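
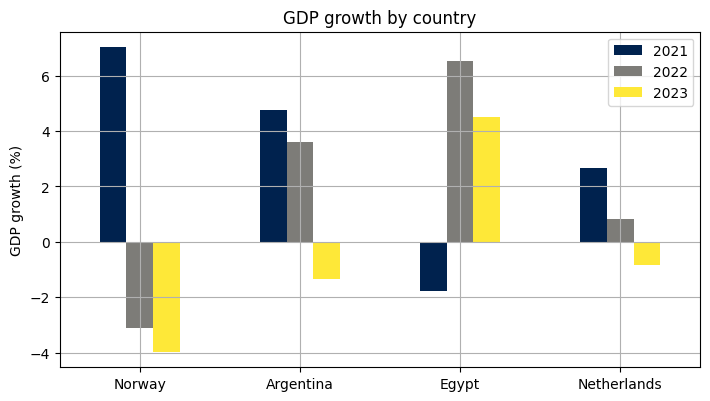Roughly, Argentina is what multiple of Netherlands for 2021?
≈ 1.67×

Argentina ≈ 5, Netherlands ≈ 3; 5/3 ≈ 1.67.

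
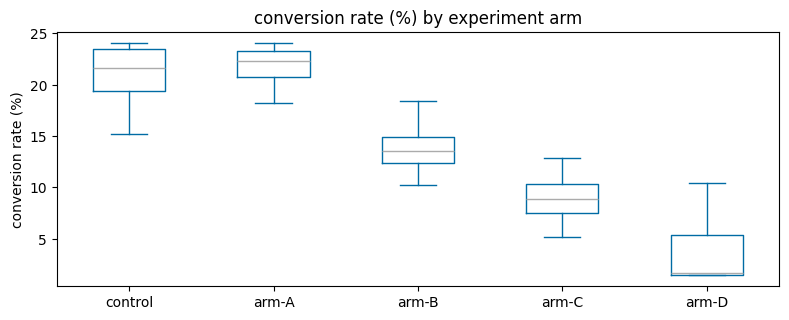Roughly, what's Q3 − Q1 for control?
Q3 ≈ 24, Q1 ≈ 20; IQR ≈ 4.

≈ 4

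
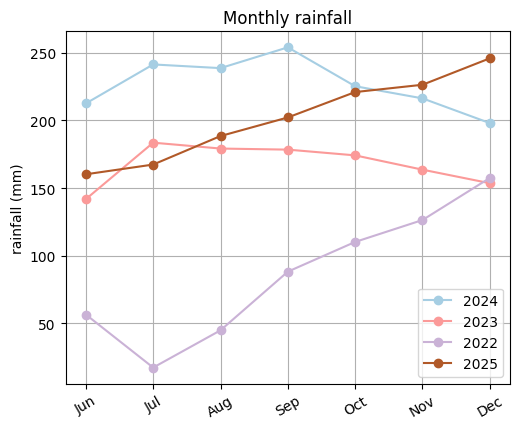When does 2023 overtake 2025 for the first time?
Jul

Jun: 2023 ≈ 140 vs 2025 ≈ 160 (not yet); Jul: 2023 ≈ 180 vs 2025 ≈ 160 (first crossover).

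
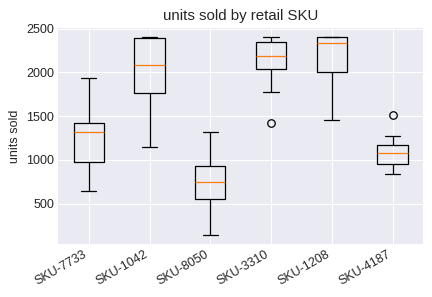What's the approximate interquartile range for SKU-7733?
Q3 ≈ 1400, Q1 ≈ 1000; IQR ≈ 400.

≈ 400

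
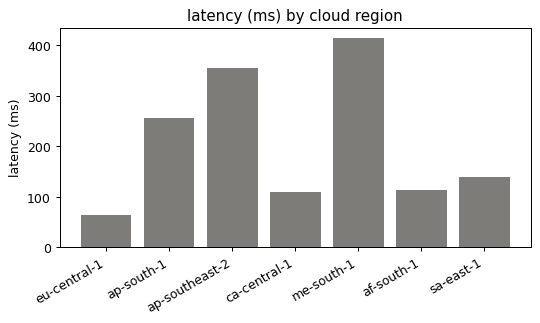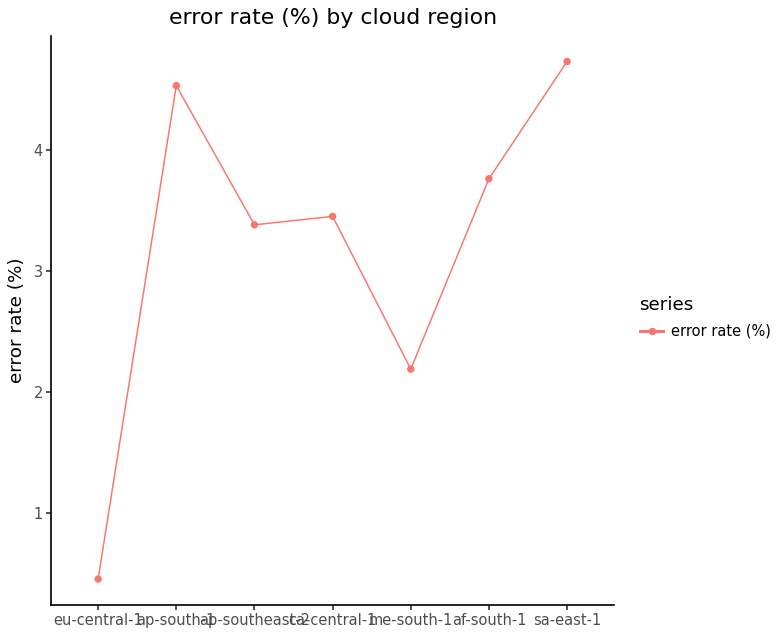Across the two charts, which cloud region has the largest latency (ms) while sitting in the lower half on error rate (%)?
me-south-1

Chart 2 median error rate (%) ≈ 3.5; below-median cloud regions: eu-central-1, ap-southeast-2, me-south-1. Among those, me-south-1 has the highest latency (ms) (≈ 400).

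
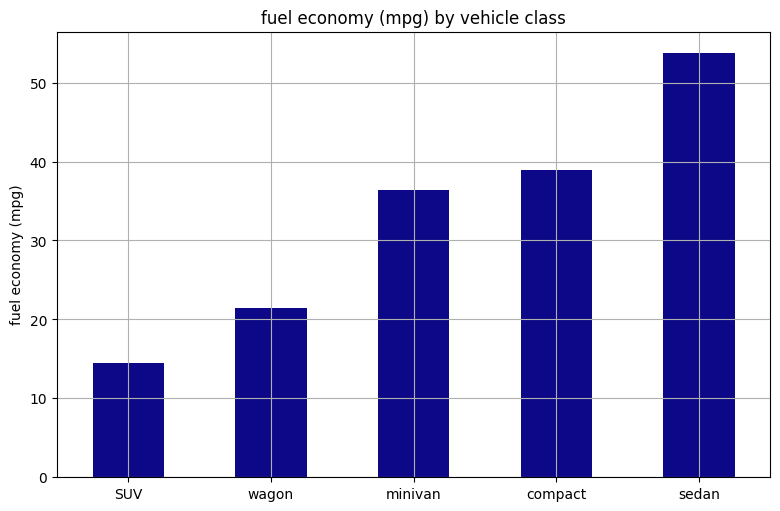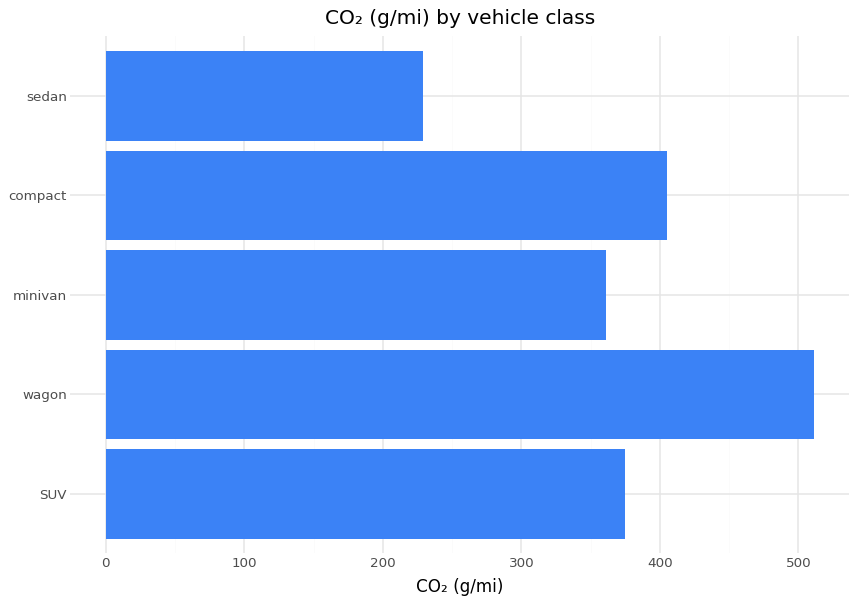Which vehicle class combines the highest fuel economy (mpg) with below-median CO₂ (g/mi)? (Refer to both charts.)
sedan

Chart 2 median CO₂ (g/mi) ≈ 350; below-median vehicle classes: minivan, sedan. Among those, sedan has the highest fuel economy (mpg) (≈ 55).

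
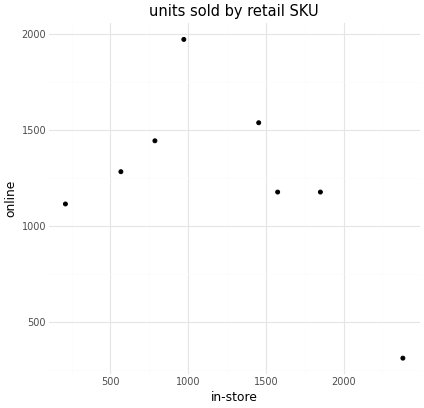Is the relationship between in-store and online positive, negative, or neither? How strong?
negative, moderate

Points are negatively correlated; moderate (|r| ≈ 0.5).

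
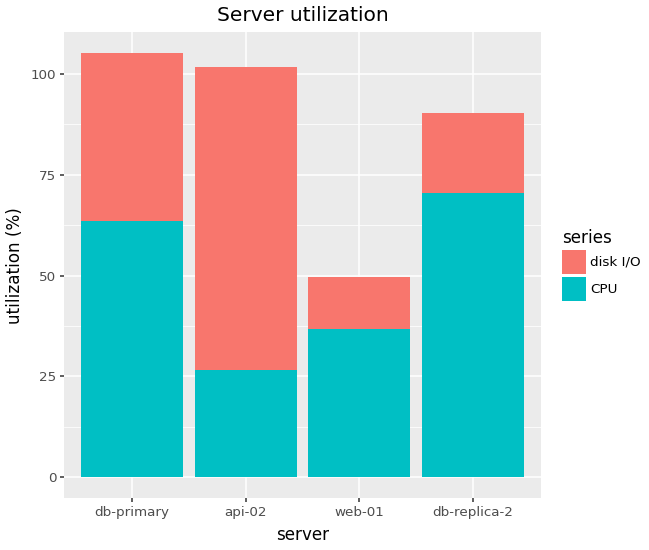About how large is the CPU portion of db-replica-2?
≈ 70

CPU top ≈ 70, bottom ≈ 0; segment ≈ 70.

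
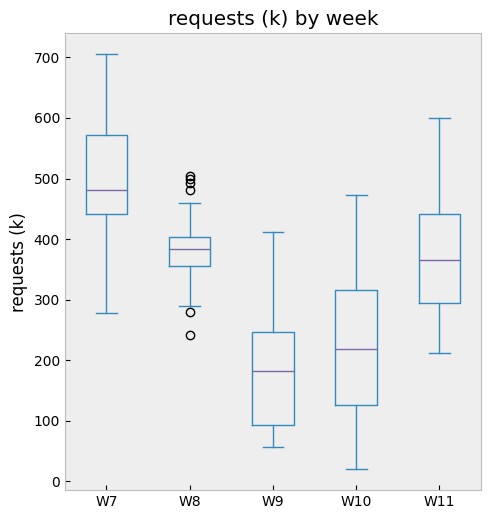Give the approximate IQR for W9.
≈ 150

Q3 ≈ 250, Q1 ≈ 100; IQR ≈ 150.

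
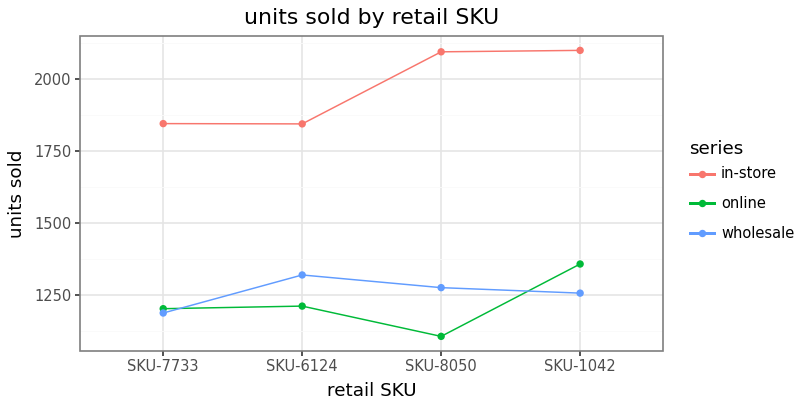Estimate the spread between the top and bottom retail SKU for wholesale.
Max SKU-6124 ≈ 1300, min SKU-7733 ≈ 1200; range ≈ 100.

≈ 100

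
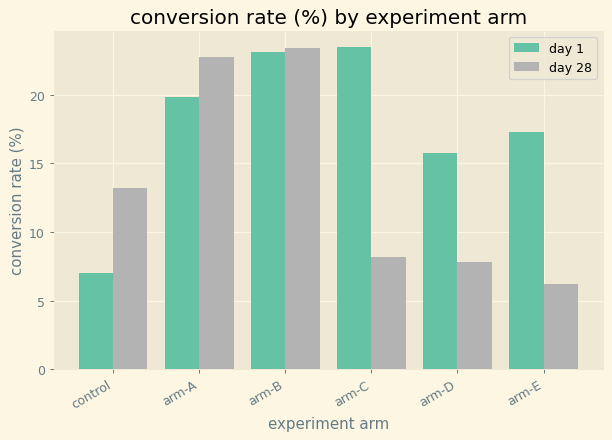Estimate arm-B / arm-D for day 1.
arm-B ≈ 24, arm-D ≈ 16; 24/16 ≈ 1.5.

≈ 1.5×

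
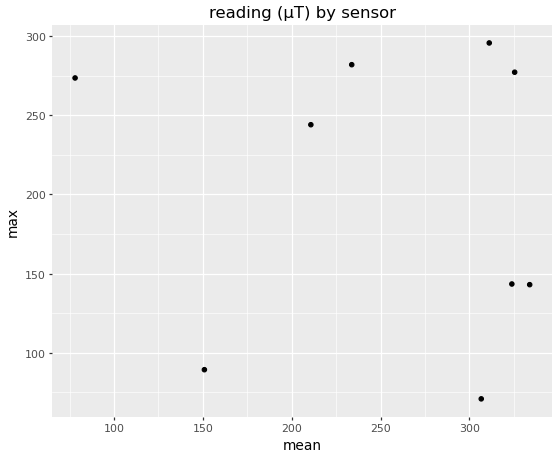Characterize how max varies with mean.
Points are roughly uncorrelated; weak (|r| ≈ 0.1).

no clear correlation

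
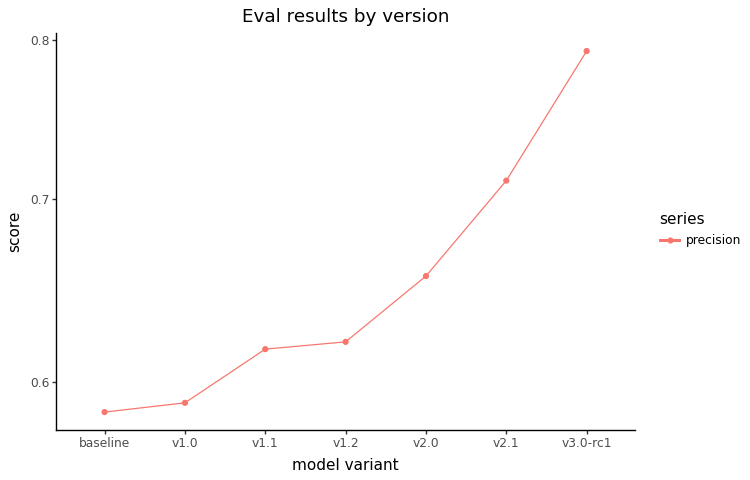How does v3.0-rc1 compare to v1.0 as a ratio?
v3.0-rc1 ≈ 0.80, v1.0 ≈ 0.58; 0.80/0.58 ≈ 1.38.

≈ 1.38×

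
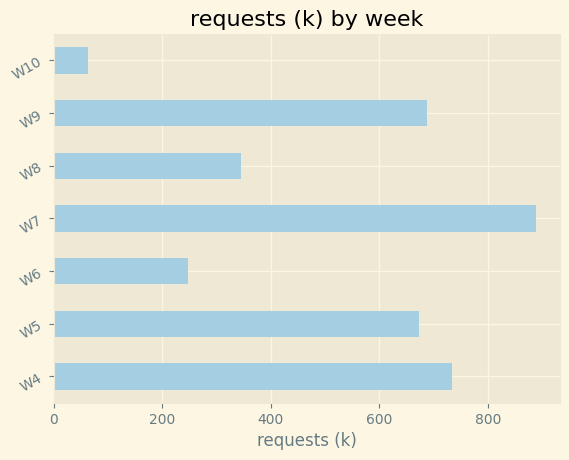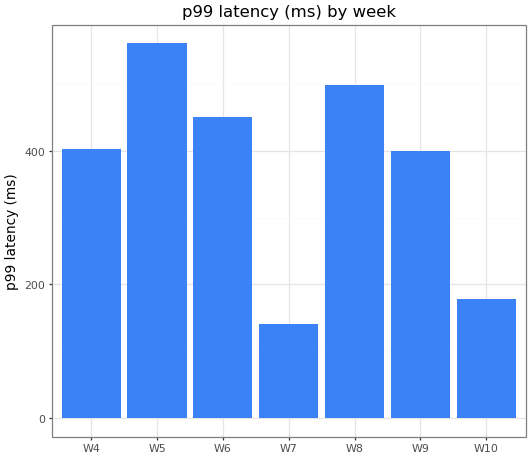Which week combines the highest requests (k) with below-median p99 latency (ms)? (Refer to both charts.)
W7

Chart 2 median p99 latency (ms) ≈ 400; below-median weeks: W7, W9, W10. Among those, W7 has the highest requests (k) (≈ 900).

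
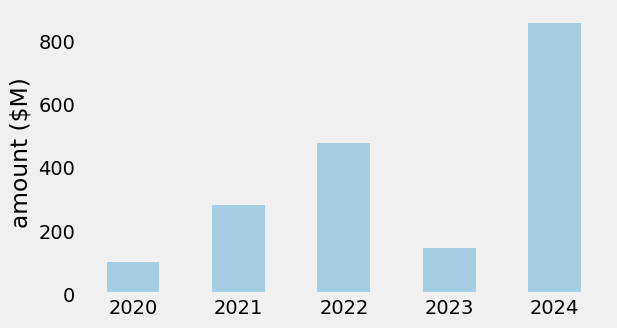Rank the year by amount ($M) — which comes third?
Top 4: 2024 ≈ 900, 2022 ≈ 500, 2021 ≈ 300, 2023 ≈ 100.

2021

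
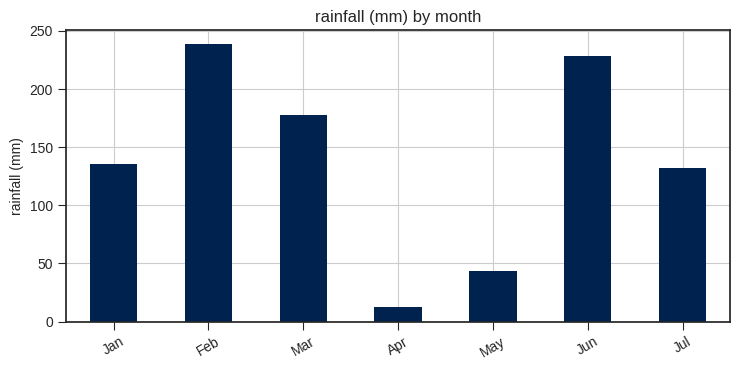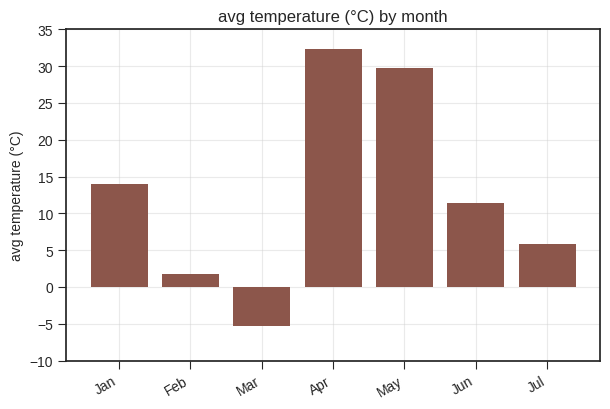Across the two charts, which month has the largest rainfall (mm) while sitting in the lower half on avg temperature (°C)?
Chart 2 median avg temperature (°C) ≈ 10; below-median months: Feb, Mar, Jul. Among those, Feb has the highest rainfall (mm) (≈ 250).

Feb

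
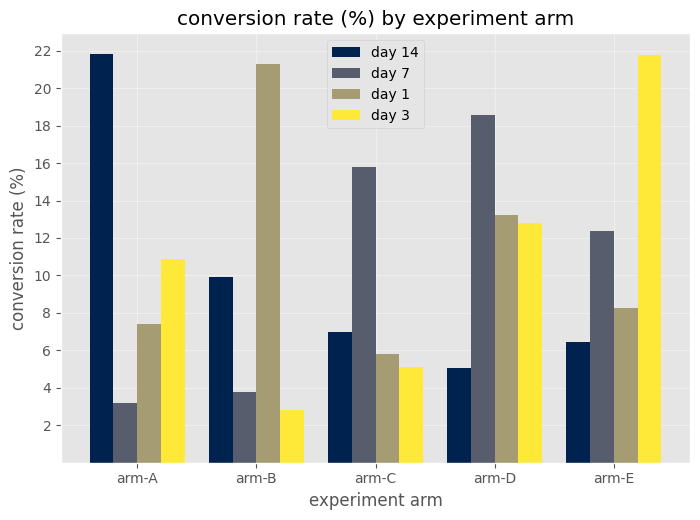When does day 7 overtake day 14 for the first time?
arm-C

arm-B: day 7 ≈ 4 vs day 14 ≈ 10 (not yet); arm-C: day 7 ≈ 16 vs day 14 ≈ 6 (first crossover).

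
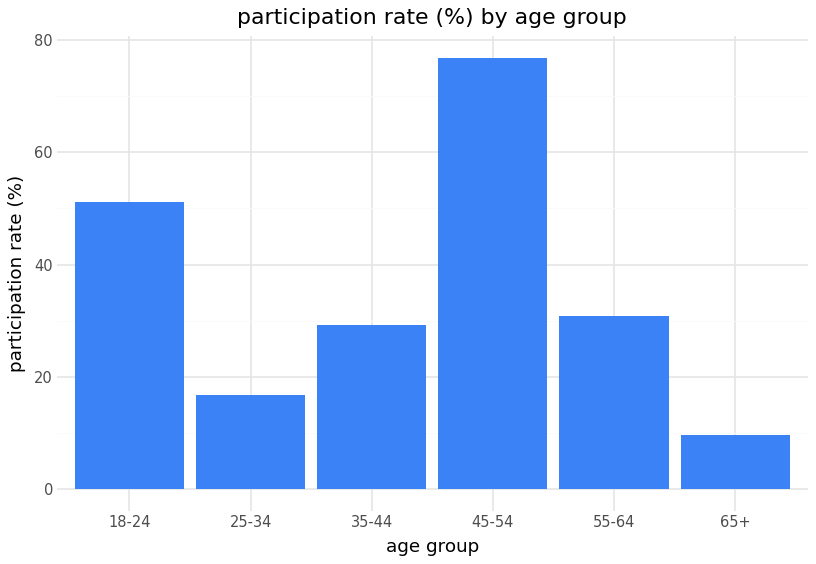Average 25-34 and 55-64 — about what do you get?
≈ 25

(20 + 30) / 2 ≈ 25.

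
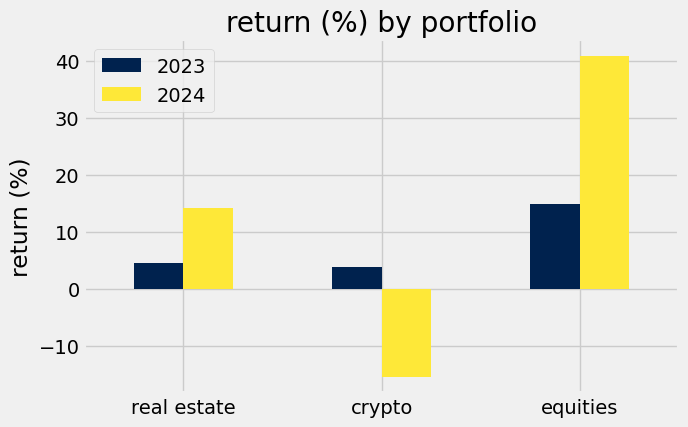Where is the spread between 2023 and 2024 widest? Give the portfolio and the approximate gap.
equities: 2023 ≈ 15, 2024 ≈ 40 → gap ≈ 25. Next-largest (crypto) is only ≈ 20.

equities, ≈ 25 %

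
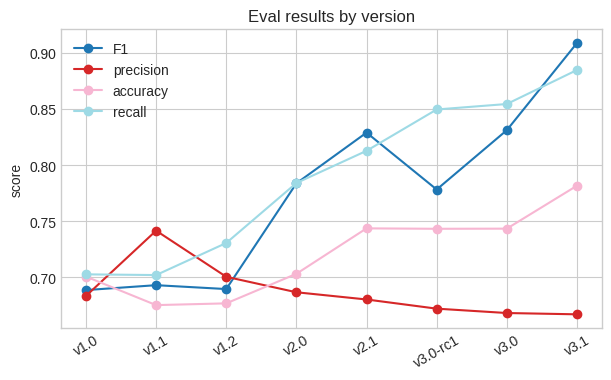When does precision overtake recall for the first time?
v1.1

v1.0: precision ≈ 0.70 vs recall ≈ 0.70 (not yet); v1.1: precision ≈ 0.75 vs recall ≈ 0.70 (first crossover).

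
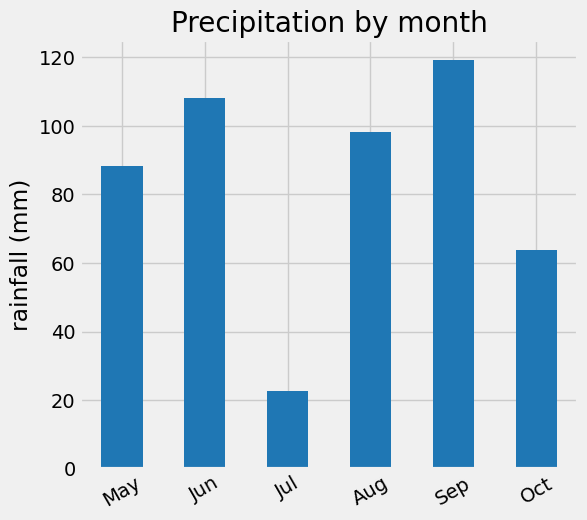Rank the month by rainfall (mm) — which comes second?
Jun

Top 3: Sep ≈ 120, Jun ≈ 110, Aug ≈ 100.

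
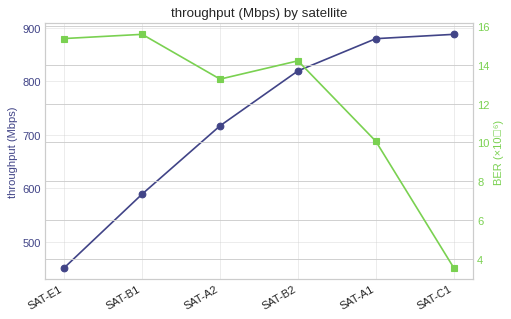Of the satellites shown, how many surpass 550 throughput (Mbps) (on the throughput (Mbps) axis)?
Above 550: SAT-B1, SAT-A2, SAT-B2, SAT-A1, SAT-C1.

5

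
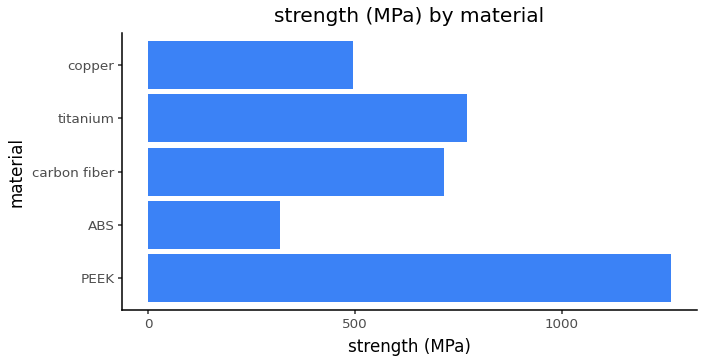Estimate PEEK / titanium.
≈ 1.5×

PEEK ≈ 1200, titanium ≈ 800; 1200/800 ≈ 1.5.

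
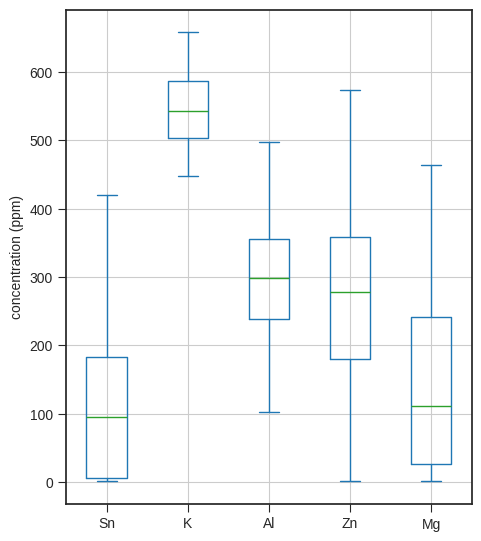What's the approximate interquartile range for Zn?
≈ 150

Q3 ≈ 350, Q1 ≈ 200; IQR ≈ 150.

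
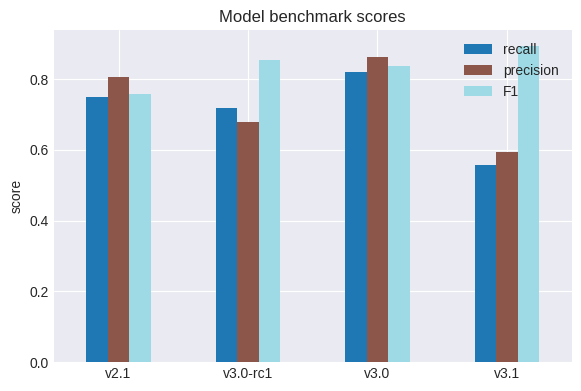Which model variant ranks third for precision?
v3.0-rc1

Top 4 for precision: v3.0 ≈ 0.9, v2.1 ≈ 0.8, v3.0-rc1 ≈ 0.7, v3.1 ≈ 0.6.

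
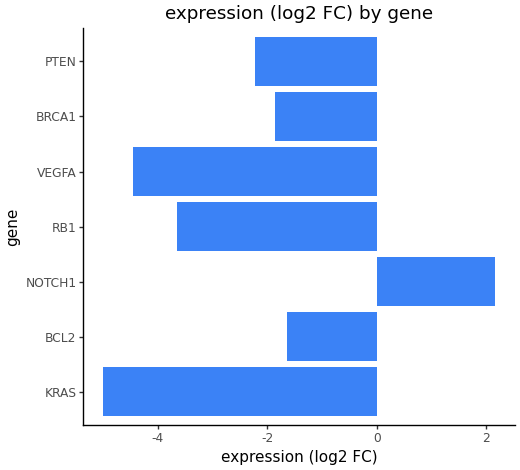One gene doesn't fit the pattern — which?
NOTCH1

NOTCH1 ≈ 2; the rest sit between ≈ -5 and ≈ -2.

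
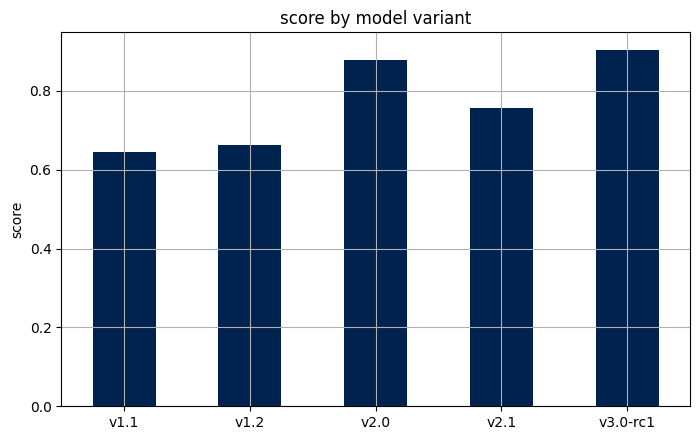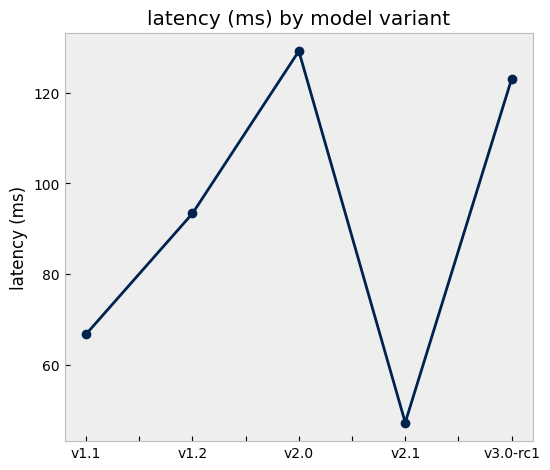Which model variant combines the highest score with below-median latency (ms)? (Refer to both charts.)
v2.1

Chart 2 median latency (ms) ≈ 100; below-median model variants: v1.1, v2.1. Among those, v2.1 has the highest score (≈ 0.8).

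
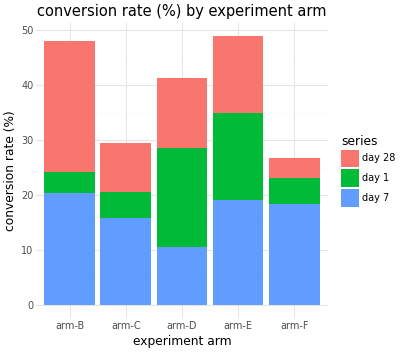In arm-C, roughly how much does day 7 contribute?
≈ 15

day 7 top ≈ 15, bottom ≈ 0; segment ≈ 15.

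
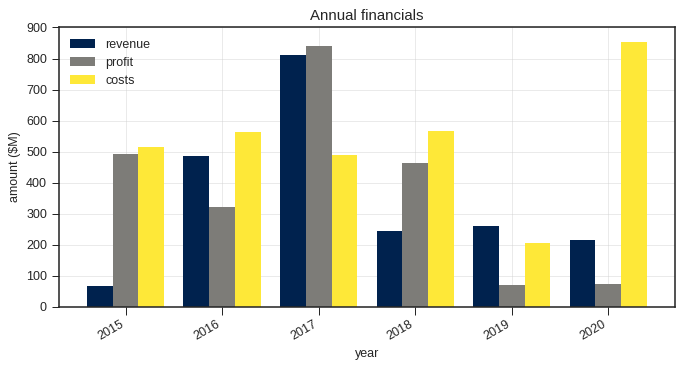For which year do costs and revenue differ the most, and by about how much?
2020, ≈ 700 $M

2020: costs ≈ 900, revenue ≈ 200 → gap ≈ 700. Next-largest (2015) is only ≈ 400.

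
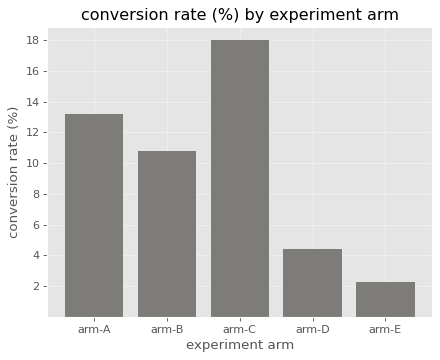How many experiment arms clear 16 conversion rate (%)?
Above 16: arm-C.

1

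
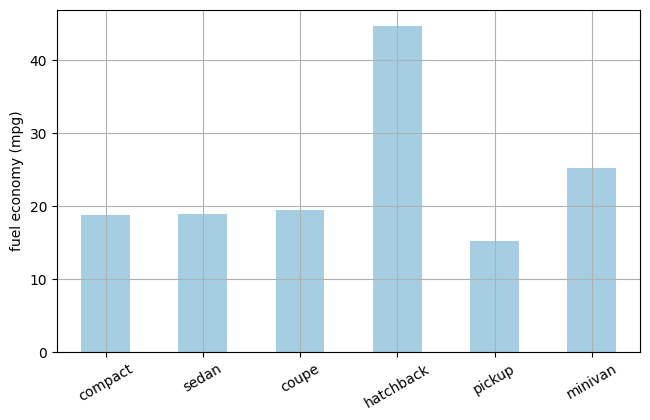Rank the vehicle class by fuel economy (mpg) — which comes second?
minivan

Top 3: hatchback ≈ 45, minivan ≈ 25, coupe ≈ 20.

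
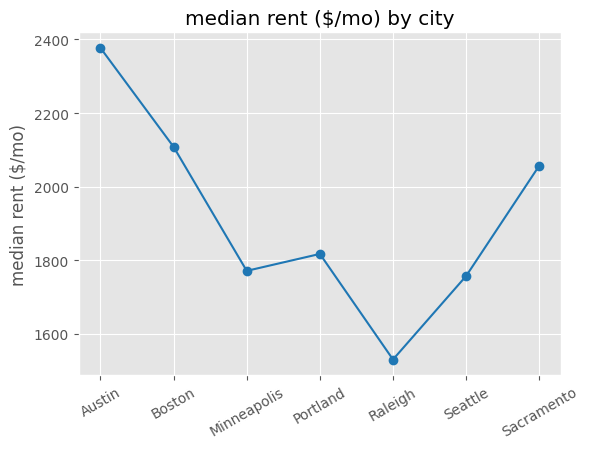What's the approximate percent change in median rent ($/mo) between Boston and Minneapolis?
Boston ≈ 2100, Minneapolis ≈ 1800; (1800 − 2100) / 2100 ≈ -14.3%.

≈ -14.3%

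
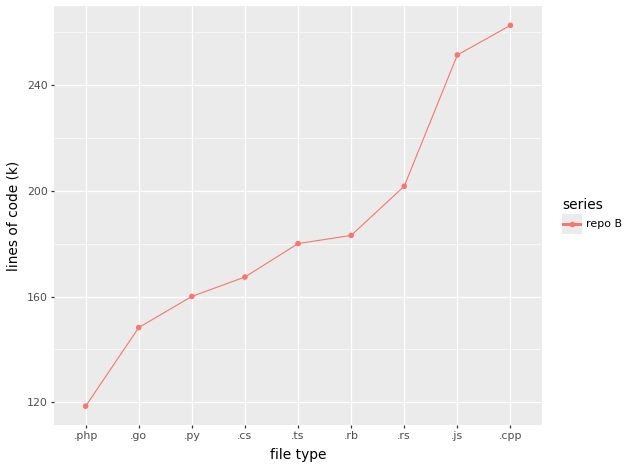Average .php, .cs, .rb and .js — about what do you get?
(120 + 160 + 180 + 260) / 4 ≈ 180.

≈ 180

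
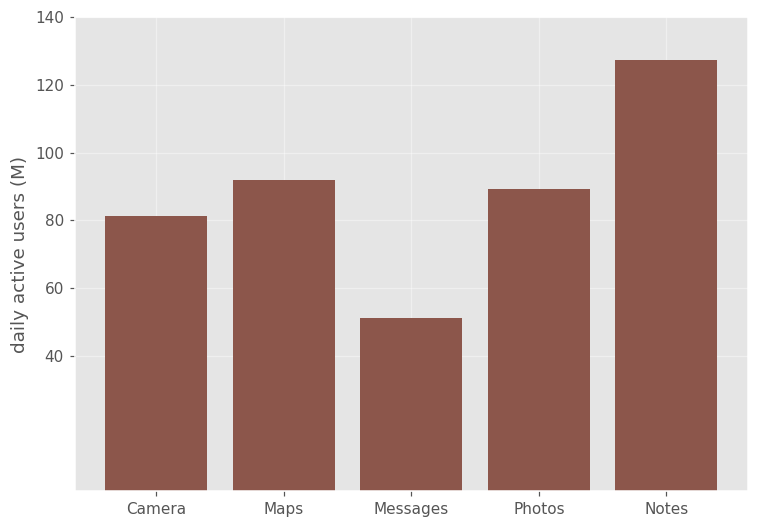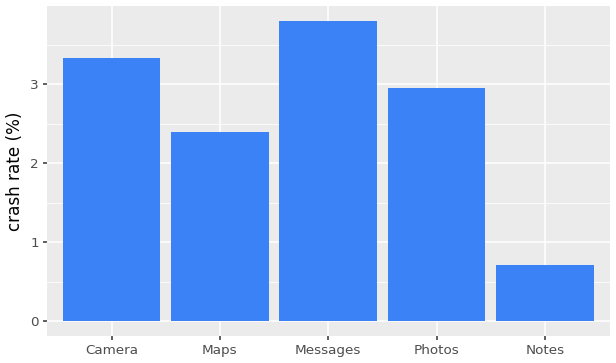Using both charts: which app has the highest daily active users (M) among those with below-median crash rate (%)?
Notes

Chart 2 median crash rate (%) ≈ 3; below-median apps: Maps, Notes. Among those, Notes has the highest daily active users (M) (≈ 120).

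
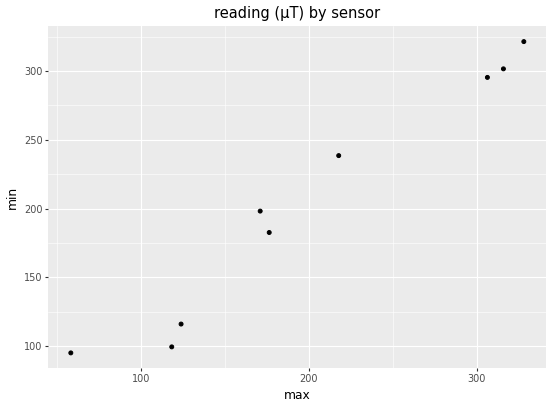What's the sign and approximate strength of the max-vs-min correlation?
positive, strong

Points are positively correlated; strong (|r| ≈ 1.0).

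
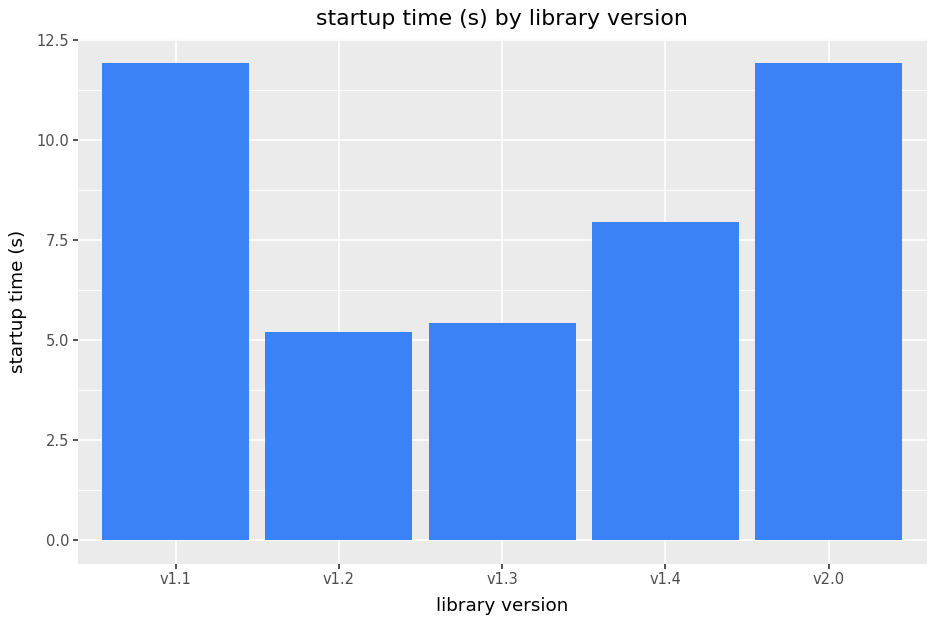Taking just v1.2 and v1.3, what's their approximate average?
≈ 5

(5 + 5) / 2 ≈ 5.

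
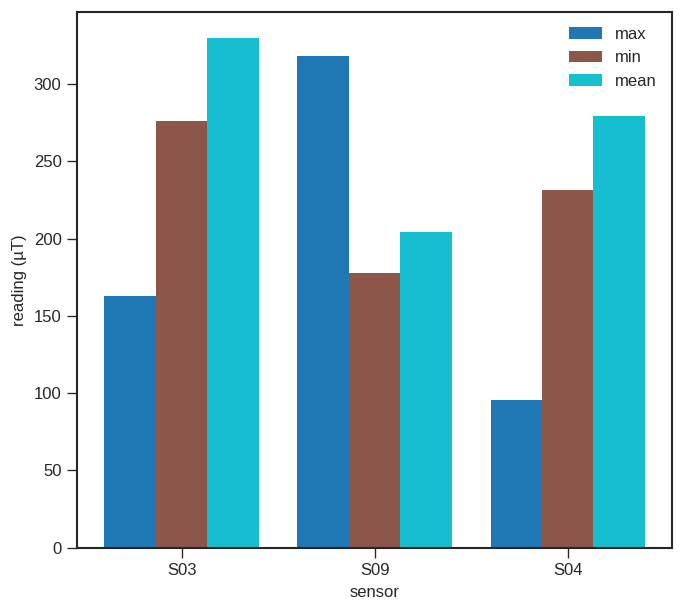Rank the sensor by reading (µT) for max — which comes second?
Top 3 for max: S09 ≈ 300, S03 ≈ 150, S04 ≈ 100.

S03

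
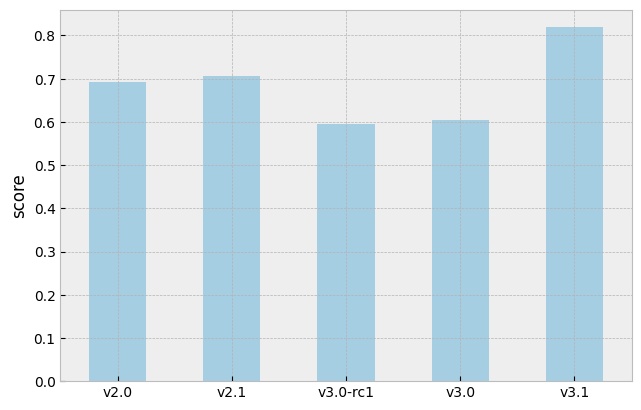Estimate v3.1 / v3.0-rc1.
≈ 1.33×

v3.1 ≈ 0.8, v3.0-rc1 ≈ 0.6; 0.8/0.6 ≈ 1.33.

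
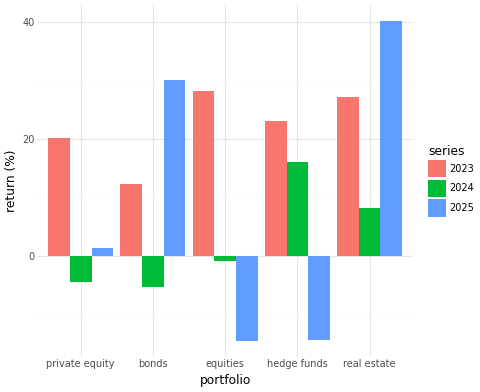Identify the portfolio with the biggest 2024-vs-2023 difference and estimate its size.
equities: 2024 ≈ 0, 2023 ≈ 30 → gap ≈ 30. Next-largest (private equity) is only ≈ 25.

equities, ≈ 30 %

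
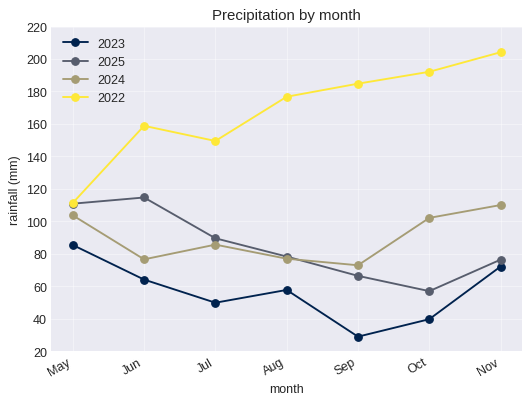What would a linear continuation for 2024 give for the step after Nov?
≈ 140

Last three: 80, 100, 120 → slope ≈ 20/step → next ≈ 140.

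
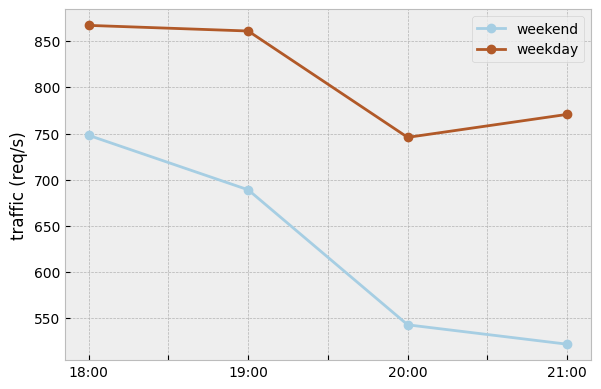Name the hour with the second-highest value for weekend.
19:00

Top 3 for weekend: 18:00 ≈ 750, 19:00 ≈ 700, 20:00 ≈ 550.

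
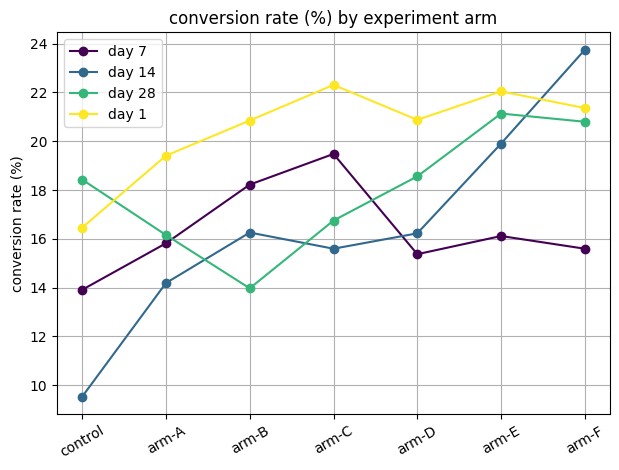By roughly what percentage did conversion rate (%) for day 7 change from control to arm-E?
control ≈ 14, arm-E ≈ 16; (16 − 14) / 14 ≈ +14.3%.

≈ +14.3%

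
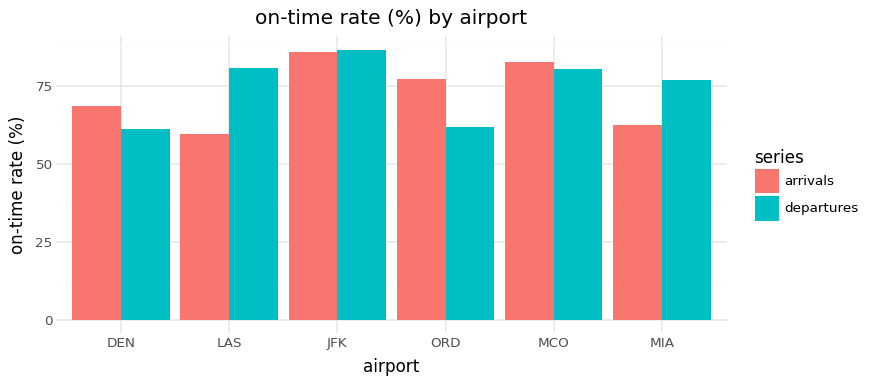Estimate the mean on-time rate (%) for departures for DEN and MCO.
≈ 70

(60 + 80) / 2 ≈ 70.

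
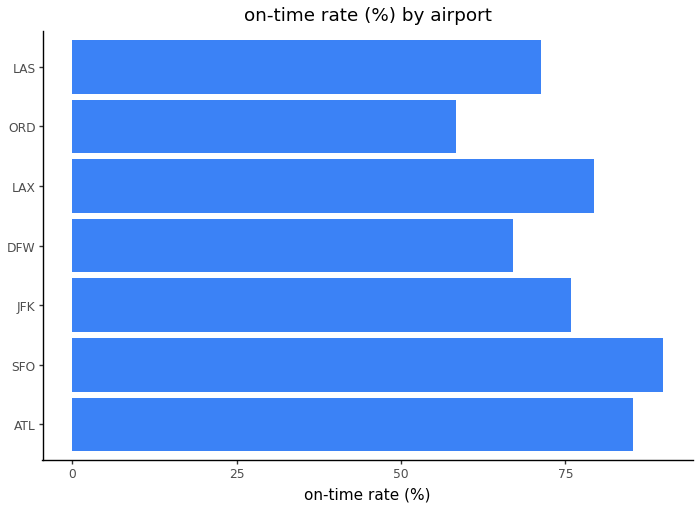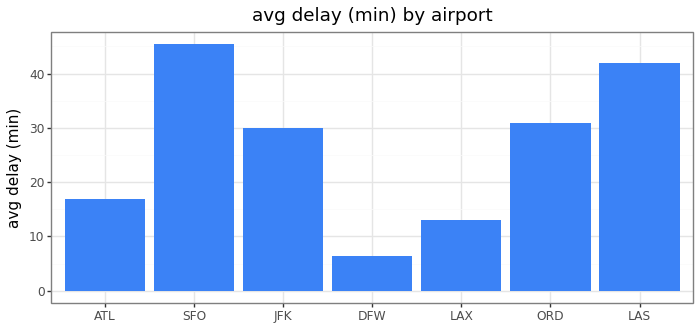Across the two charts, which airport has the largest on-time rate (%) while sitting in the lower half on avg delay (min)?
ATL

Chart 2 median avg delay (min) ≈ 30; below-median airports: ATL, DFW, LAX. Among those, ATL has the highest on-time rate (%) (≈ 90).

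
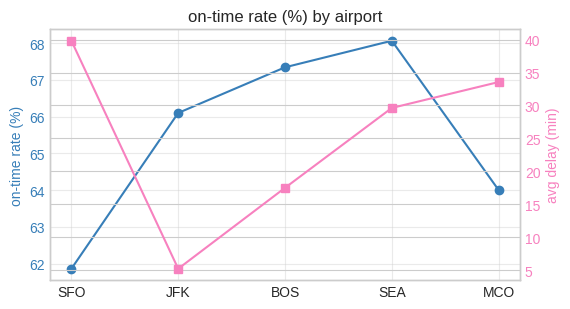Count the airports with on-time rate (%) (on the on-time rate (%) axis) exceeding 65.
Above 65: JFK, BOS, SEA.

3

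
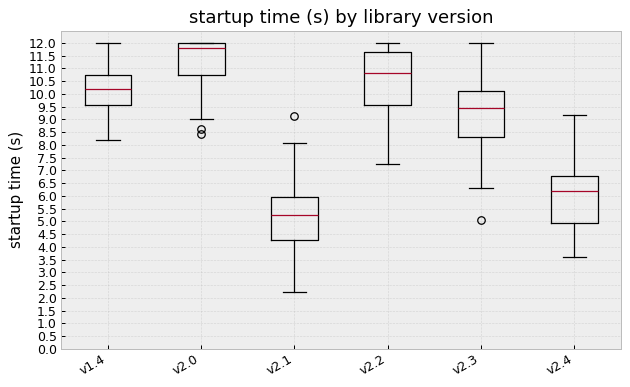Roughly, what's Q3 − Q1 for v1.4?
Q3 ≈ 10.5, Q1 ≈ 9.5; IQR ≈ 1.0.

≈ 1.0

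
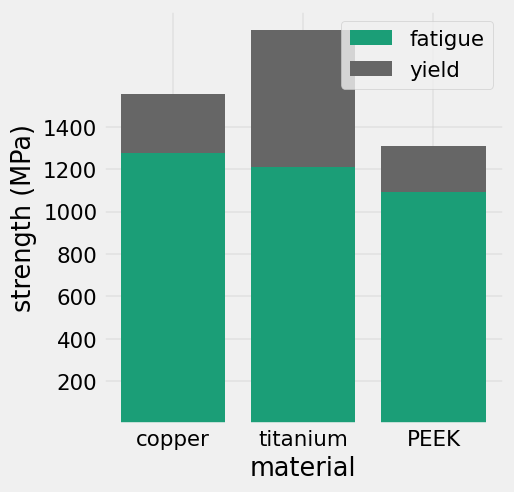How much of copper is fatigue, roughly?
≈ 1200

fatigue top ≈ 1200, bottom ≈ 0; segment ≈ 1200.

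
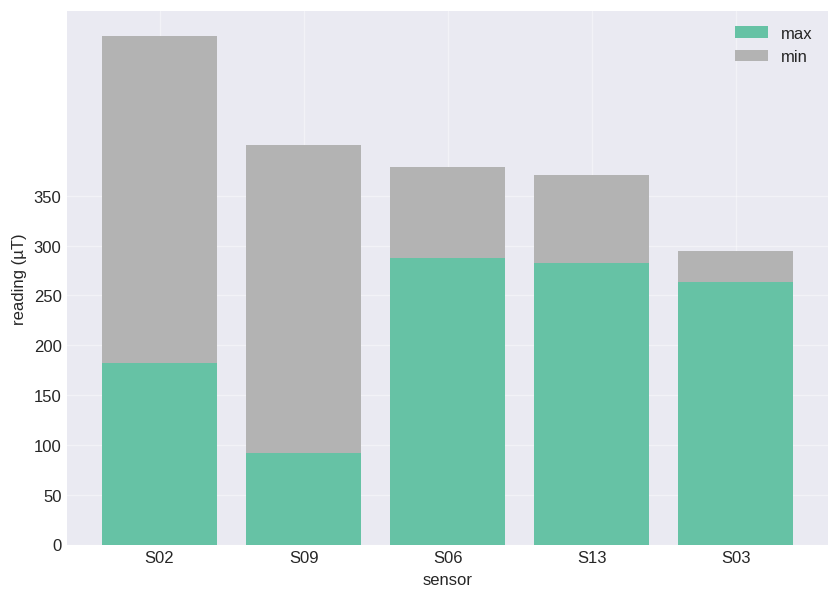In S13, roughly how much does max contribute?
max top ≈ 300, bottom ≈ 0; segment ≈ 300.

≈ 300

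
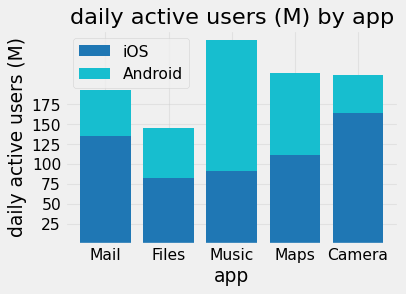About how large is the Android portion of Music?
≈ 150

Android top ≈ 250, bottom ≈ 100; segment ≈ 150.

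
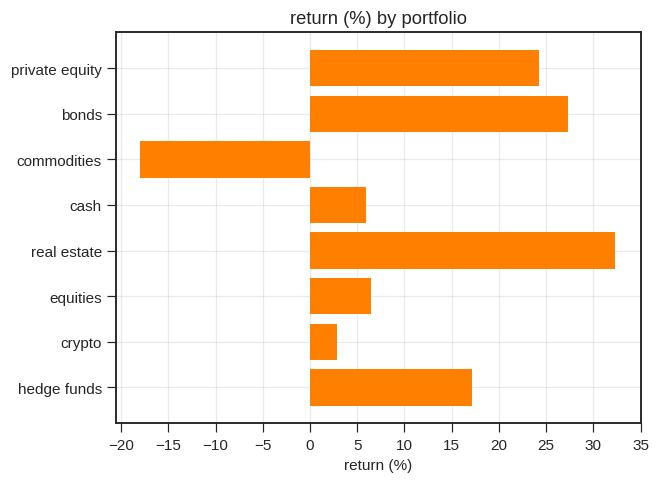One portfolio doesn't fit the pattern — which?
commodities

commodities ≈ -20; the rest sit between ≈ 5 and ≈ 30.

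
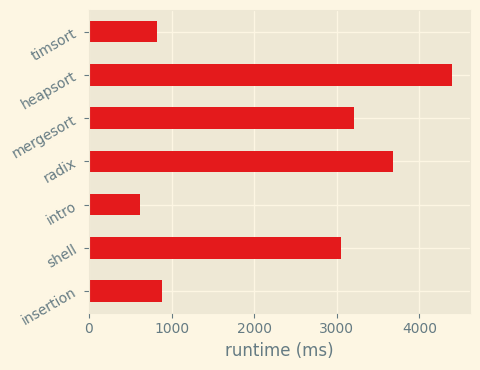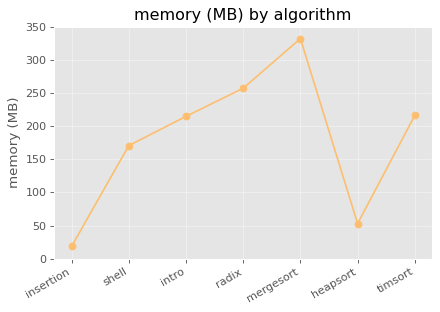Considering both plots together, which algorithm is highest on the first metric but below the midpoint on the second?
Chart 2 median memory (MB) ≈ 200; below-median algorithms: insertion, shell, heapsort. Among those, heapsort has the highest runtime (ms) (≈ 4500).

heapsort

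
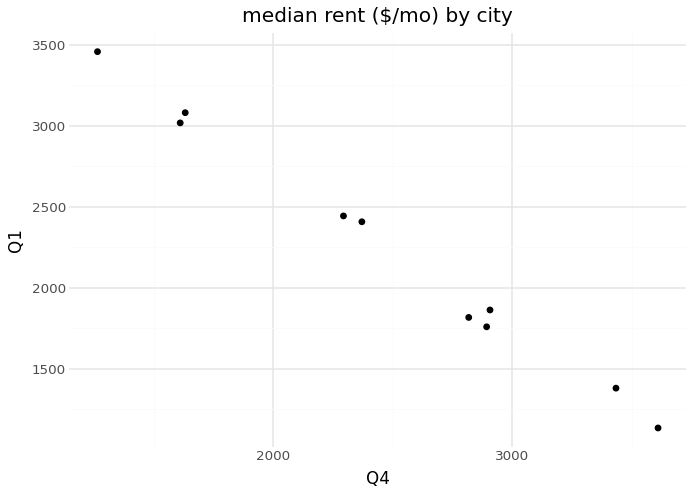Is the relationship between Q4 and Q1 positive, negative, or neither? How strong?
Points are negatively correlated; strong (|r| ≈ 1.0).

negative, strong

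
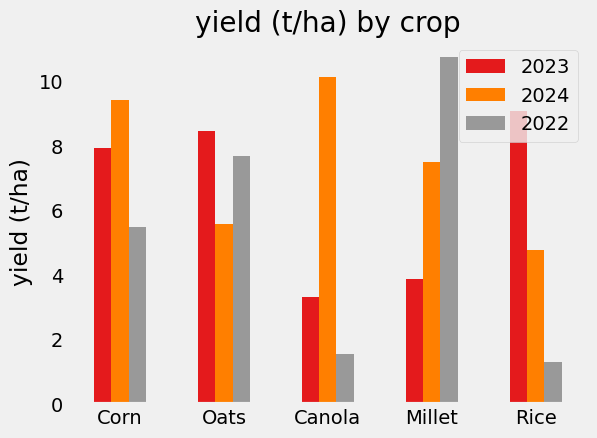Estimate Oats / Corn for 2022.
≈ 1.33×

Oats ≈ 8, Corn ≈ 6; 8/6 ≈ 1.33.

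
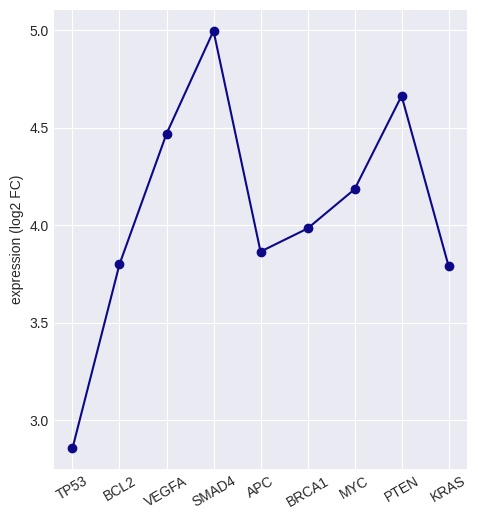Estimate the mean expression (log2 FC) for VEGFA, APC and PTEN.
(4.4 + 3.8 + 4.6) / 3 ≈ 4.27.

≈ 4.27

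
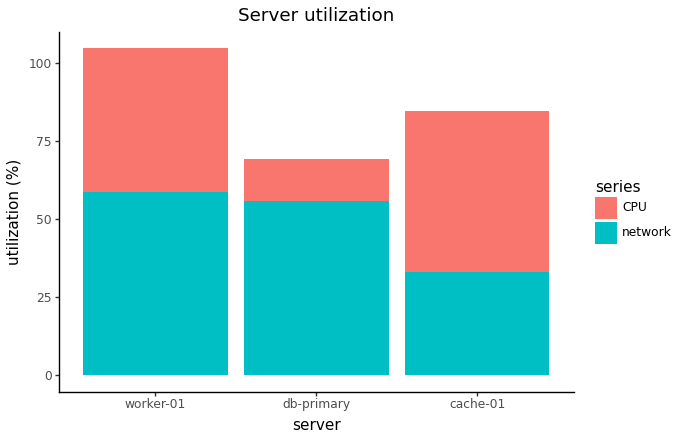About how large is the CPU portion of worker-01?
CPU top ≈ 100, bottom ≈ 60; segment ≈ 40.

≈ 40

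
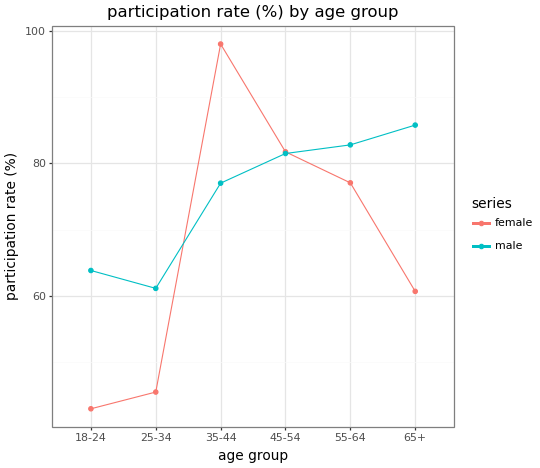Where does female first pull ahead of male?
35-44

25-34: female ≈ 45 vs male ≈ 60 (not yet); 35-44: female ≈ 100 vs male ≈ 75 (first crossover).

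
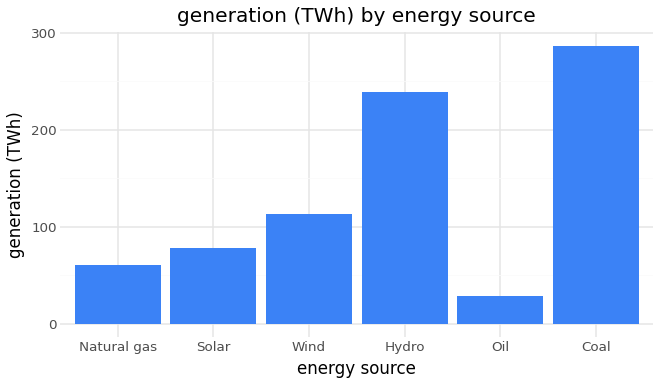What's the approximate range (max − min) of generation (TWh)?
Max Coal ≈ 275, min Oil ≈ 25; range ≈ 250.

≈ 250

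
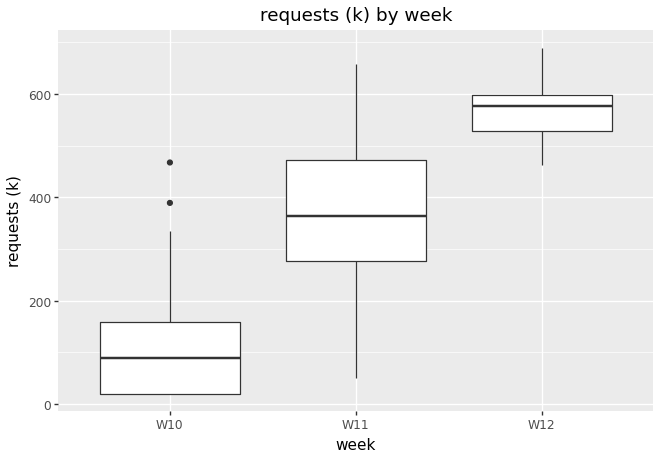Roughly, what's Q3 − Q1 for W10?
Q3 ≈ 150, Q1 ≈ 0; IQR ≈ 150.

≈ 150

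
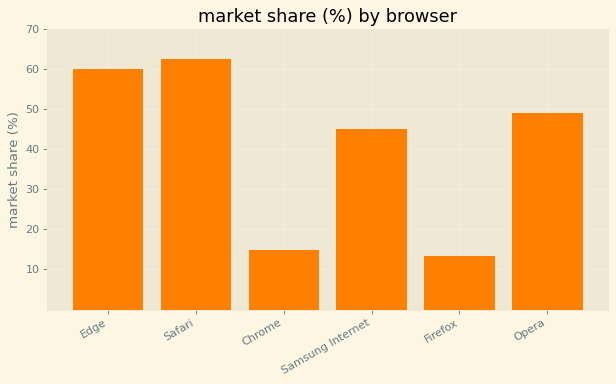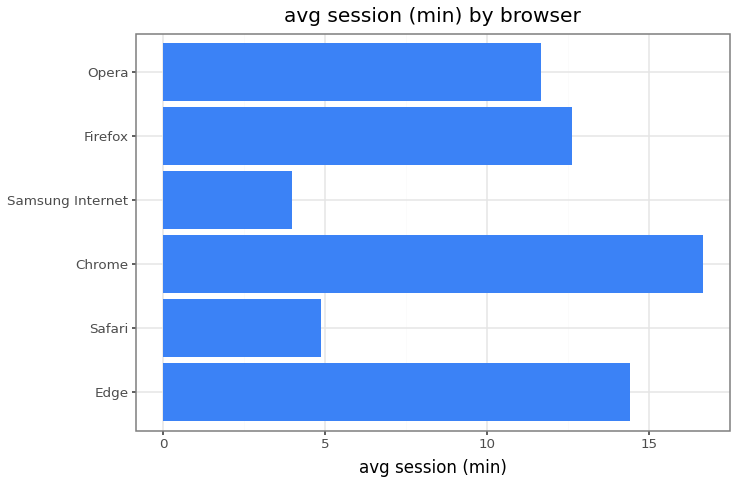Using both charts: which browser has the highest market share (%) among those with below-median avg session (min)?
Safari

Chart 2 median avg session (min) ≈ 12; below-median browsers: Safari, Samsung Internet, Opera. Among those, Safari has the highest market share (%) (≈ 60).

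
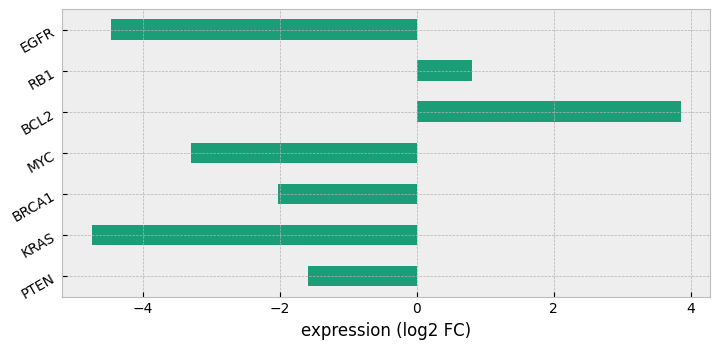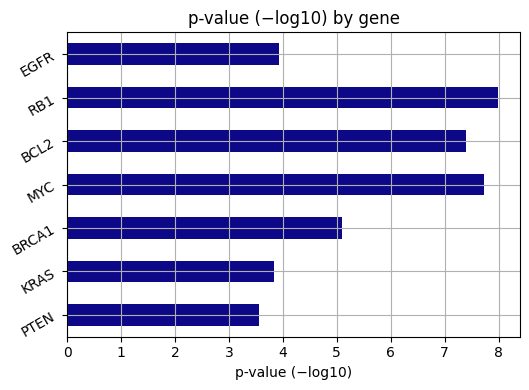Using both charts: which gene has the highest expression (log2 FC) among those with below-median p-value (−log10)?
Chart 2 median p-value (−log10) ≈ 5; below-median genes: PTEN, KRAS, EGFR. Among those, PTEN has the highest expression (log2 FC) (≈ -1.5).

PTEN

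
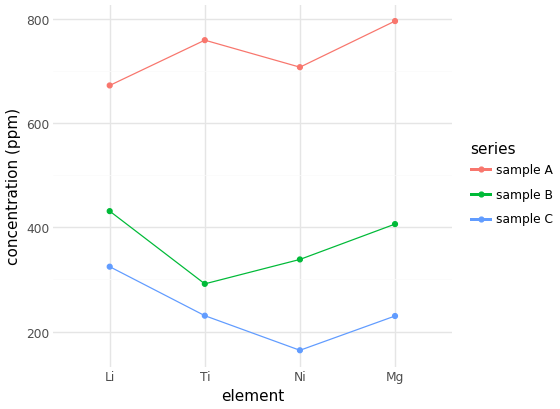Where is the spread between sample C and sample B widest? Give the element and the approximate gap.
Mg, ≈ 200 ppm

Mg: sample C ≈ 200, sample B ≈ 400 → gap ≈ 200. Next-largest (Ni) is only ≈ 100.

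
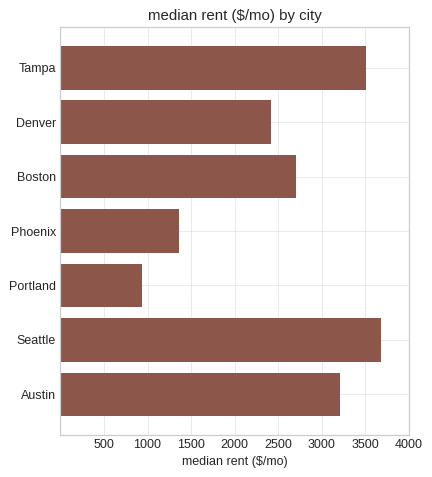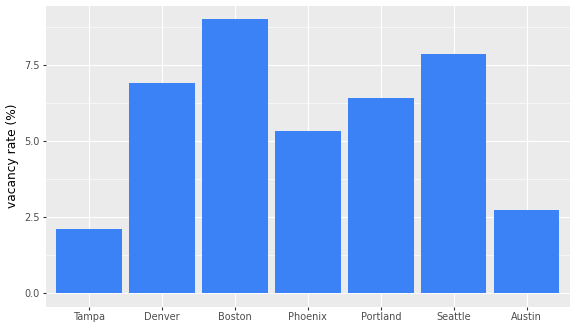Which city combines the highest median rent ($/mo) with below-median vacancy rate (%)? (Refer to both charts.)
Tampa

Chart 2 median vacancy rate (%) ≈ 6; below-median cities: Tampa, Phoenix, Austin. Among those, Tampa has the highest median rent ($/mo) (≈ 3500).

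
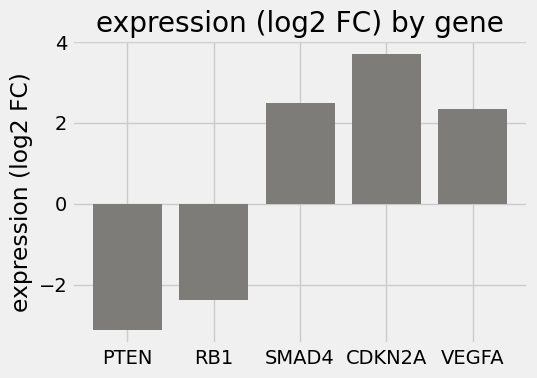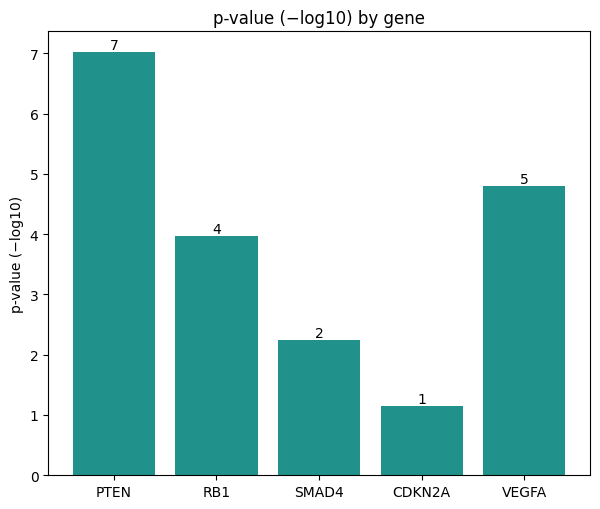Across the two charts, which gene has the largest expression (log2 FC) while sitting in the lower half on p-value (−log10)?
CDKN2A

Chart 2 median p-value (−log10) ≈ 4; below-median genes: SMAD4, CDKN2A. Among those, CDKN2A has the highest expression (log2 FC) (≈ 3.5).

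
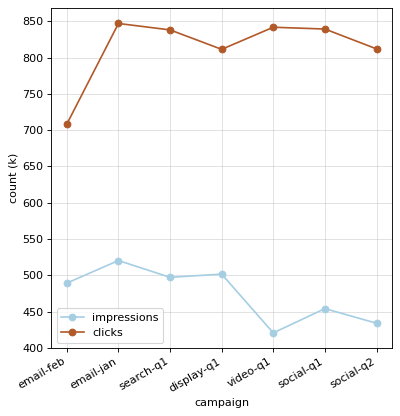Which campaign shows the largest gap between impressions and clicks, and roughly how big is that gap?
video-q1: impressions ≈ 400, clicks ≈ 850 → gap ≈ 450. Next-largest (social-q1) is only ≈ 400.

video-q1, ≈ 450 k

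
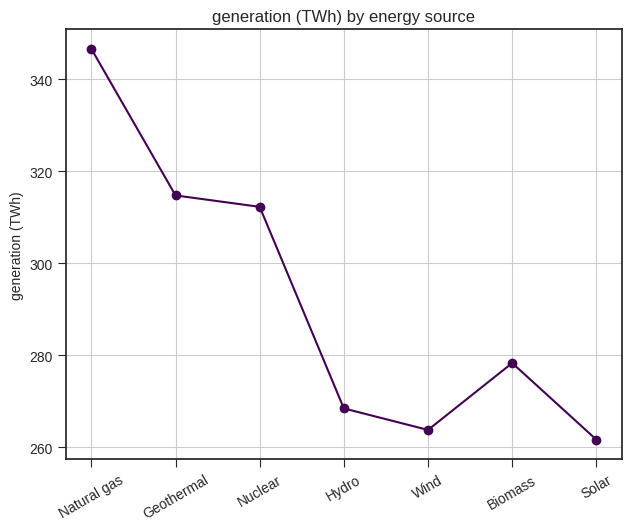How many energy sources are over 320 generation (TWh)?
Above 320: Natural gas.

1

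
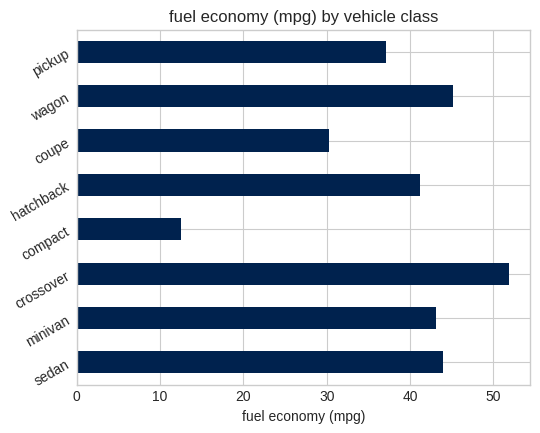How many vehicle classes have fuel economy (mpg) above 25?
7

Above 25: sedan, minivan, crossover, hatchback, coupe, wagon, pickup.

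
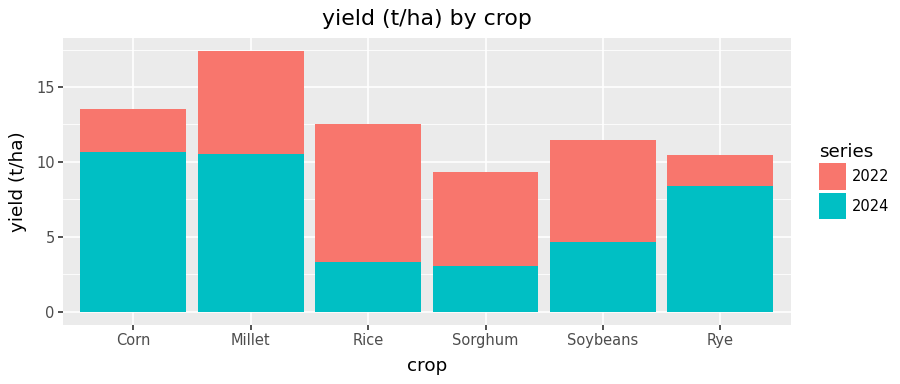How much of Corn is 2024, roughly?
≈ 10

2024 top ≈ 10, bottom ≈ 0; segment ≈ 10.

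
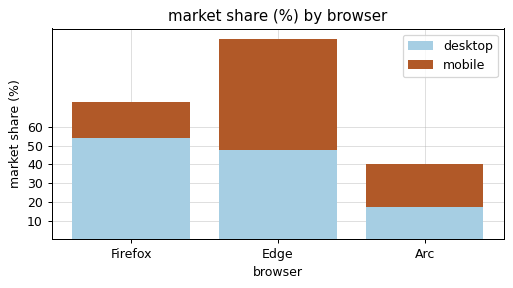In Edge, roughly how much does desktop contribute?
desktop top ≈ 50, bottom ≈ 0; segment ≈ 50.

≈ 50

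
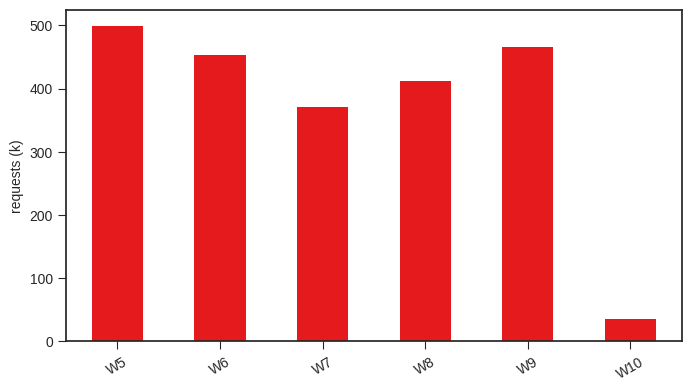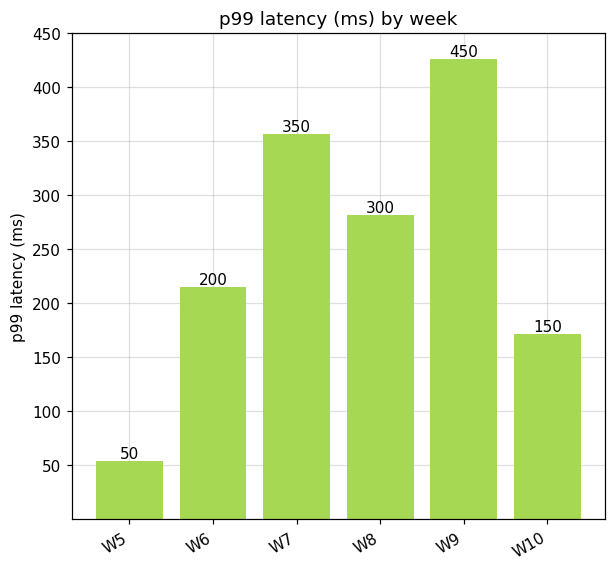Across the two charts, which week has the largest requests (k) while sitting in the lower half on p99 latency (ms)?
Chart 2 median p99 latency (ms) ≈ 250; below-median weeks: W5, W6, W10. Among those, W5 has the highest requests (k) (≈ 500).

W5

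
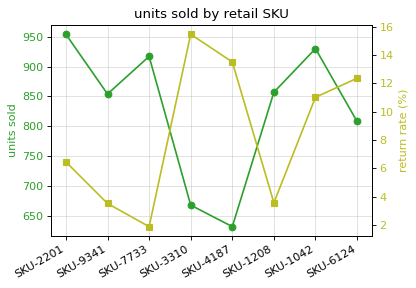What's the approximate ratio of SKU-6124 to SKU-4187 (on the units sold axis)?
≈ 1.23×

SKU-6124 ≈ 800, SKU-4187 ≈ 650; 800/650 ≈ 1.23.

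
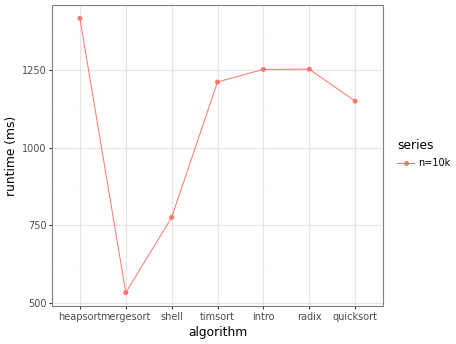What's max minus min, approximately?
Max heapsort ≈ 1400, min mergesort ≈ 500; range ≈ 900.

≈ 900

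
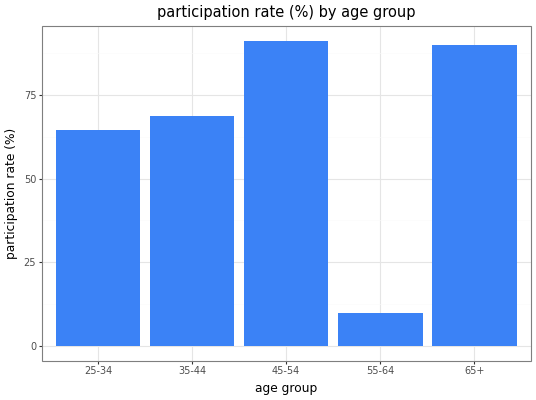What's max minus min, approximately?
Max 45-54 ≈ 90, min 55-64 ≈ 10; range ≈ 80.

≈ 80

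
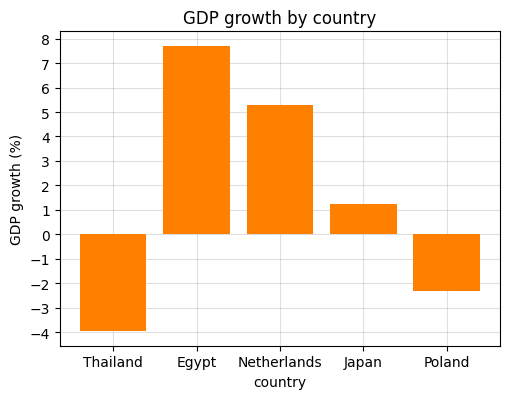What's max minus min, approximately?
Max Egypt ≈ 8, min Thailand ≈ -4; range ≈ 12.

≈ 12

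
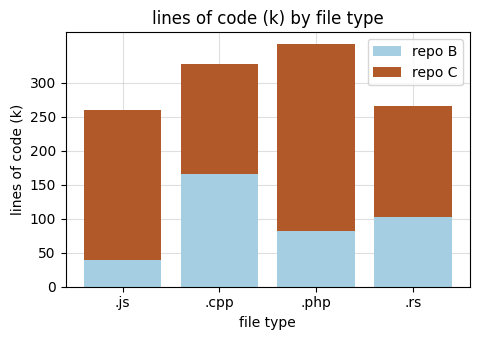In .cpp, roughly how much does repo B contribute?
repo B top ≈ 150, bottom ≈ 0; segment ≈ 150.

≈ 150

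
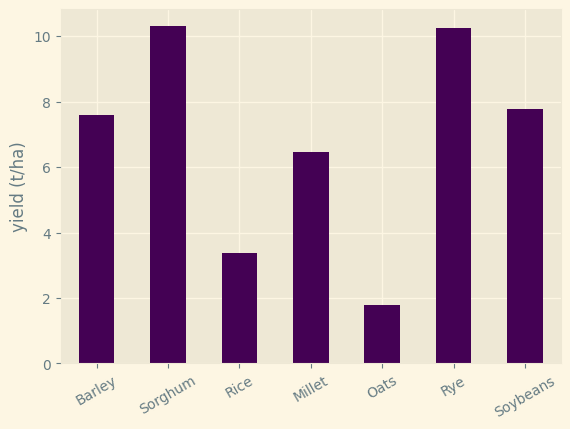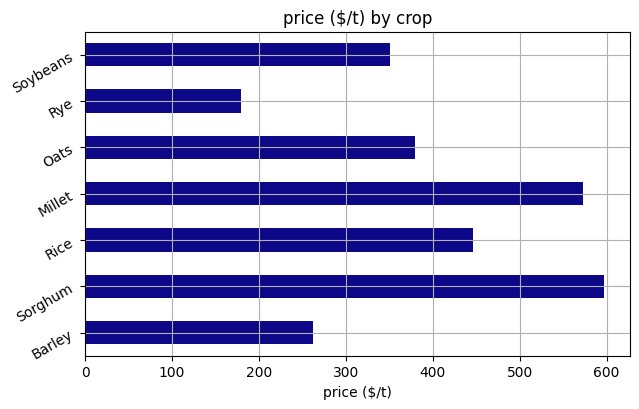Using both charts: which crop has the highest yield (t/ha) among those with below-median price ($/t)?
Chart 2 median price ($/t) ≈ 400; below-median crops: Barley, Rye, Soybeans. Among those, Rye has the highest yield (t/ha) (≈ 10).

Rye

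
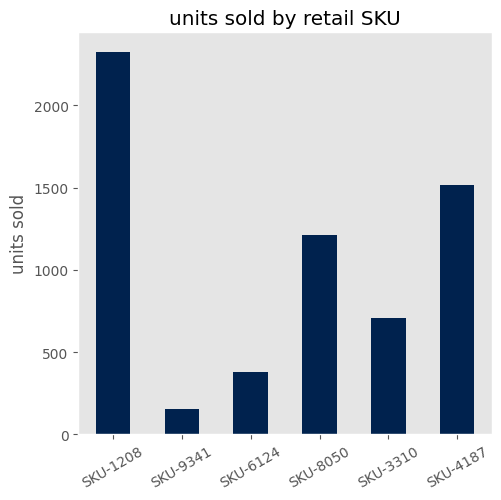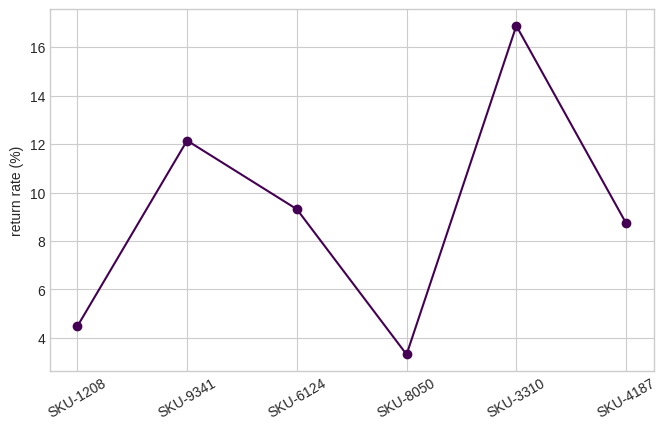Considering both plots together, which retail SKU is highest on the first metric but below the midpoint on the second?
SKU-1208

Chart 2 median return rate (%) ≈ 10; below-median retail SKUs: SKU-1208, SKU-8050, SKU-4187. Among those, SKU-1208 has the highest units sold (≈ 2500).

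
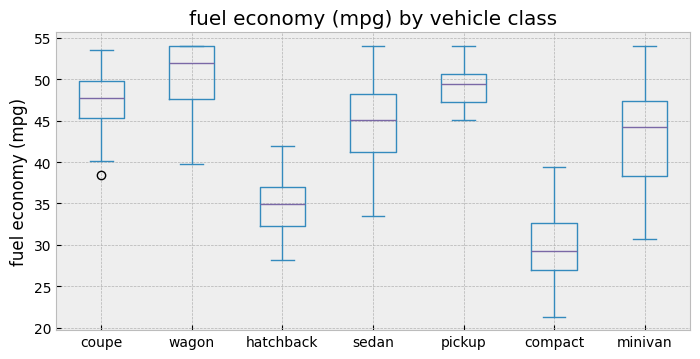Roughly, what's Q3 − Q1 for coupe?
Q3 ≈ 50, Q1 ≈ 46; IQR ≈ 4.

≈ 4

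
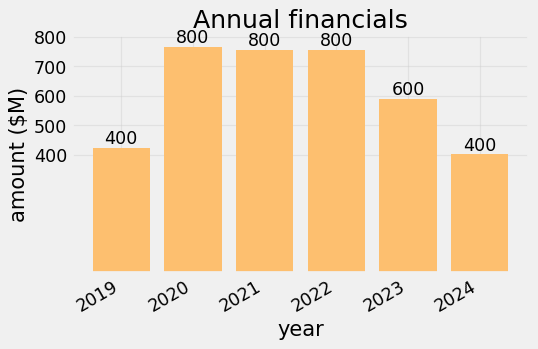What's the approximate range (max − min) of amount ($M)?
≈ 400

Max 2020 ≈ 800, min 2024 ≈ 400; range ≈ 400.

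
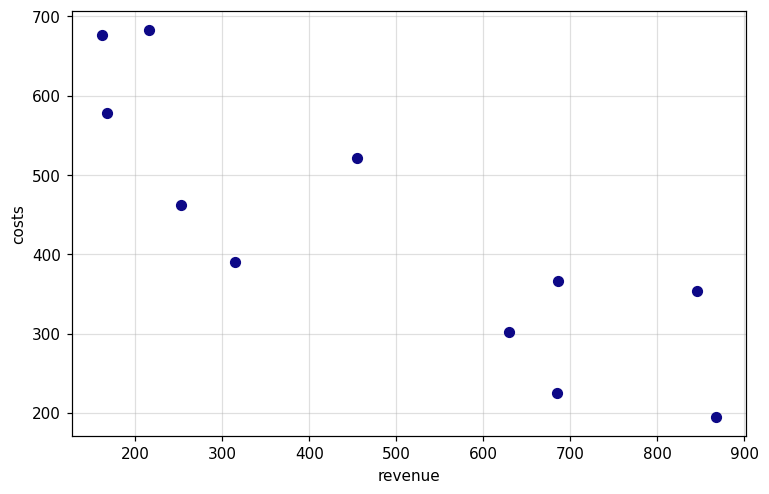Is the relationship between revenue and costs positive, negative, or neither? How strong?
negative, strong

Points are negatively correlated; strong (|r| ≈ 0.9).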